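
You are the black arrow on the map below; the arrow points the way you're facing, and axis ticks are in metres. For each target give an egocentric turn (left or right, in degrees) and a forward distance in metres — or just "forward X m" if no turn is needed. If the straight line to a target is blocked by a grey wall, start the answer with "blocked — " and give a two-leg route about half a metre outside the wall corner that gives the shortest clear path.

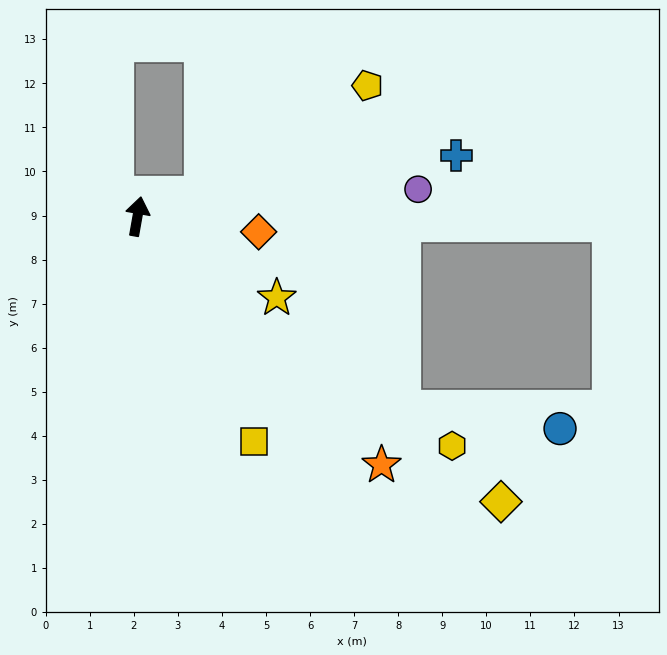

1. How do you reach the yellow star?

turn right 110°, forward 3.7 m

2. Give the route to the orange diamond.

turn right 87°, forward 2.8 m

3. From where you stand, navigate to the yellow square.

turn right 143°, forward 5.8 m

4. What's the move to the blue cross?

turn right 69°, forward 7.4 m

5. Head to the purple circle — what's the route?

turn right 74°, forward 6.4 m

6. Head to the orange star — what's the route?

turn right 126°, forward 7.9 m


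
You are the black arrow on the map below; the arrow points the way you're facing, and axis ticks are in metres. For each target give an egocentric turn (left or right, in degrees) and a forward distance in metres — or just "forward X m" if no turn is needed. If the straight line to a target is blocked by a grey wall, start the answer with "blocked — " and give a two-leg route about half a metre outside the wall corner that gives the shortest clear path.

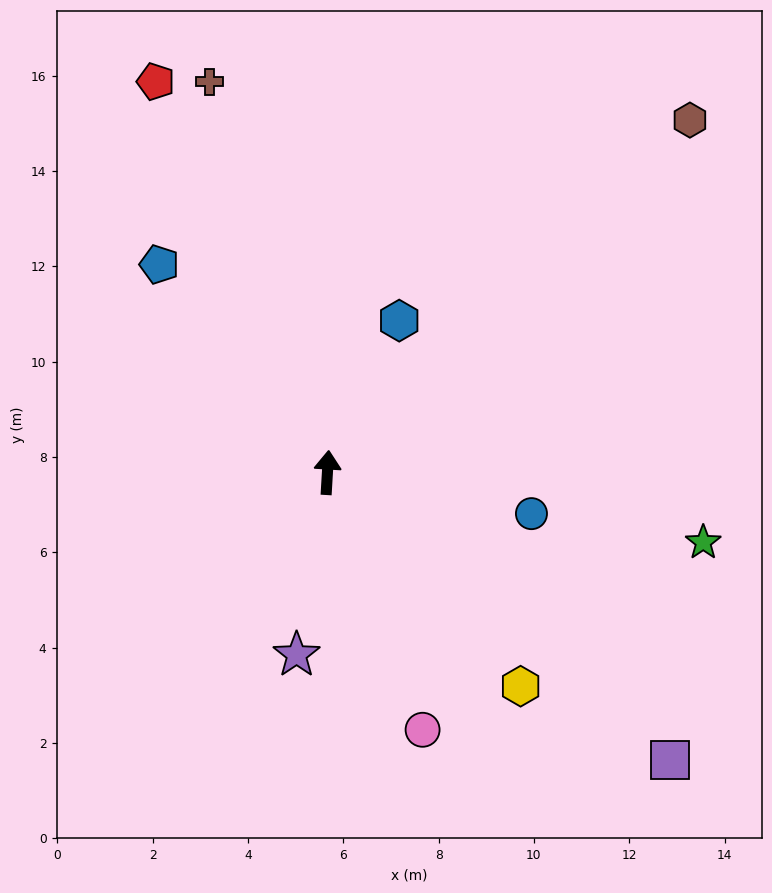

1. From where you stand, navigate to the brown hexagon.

turn right 42°, forward 10.6 m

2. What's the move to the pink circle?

turn right 156°, forward 5.8 m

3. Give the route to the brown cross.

turn left 20°, forward 8.6 m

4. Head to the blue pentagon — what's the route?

turn left 42°, forward 5.6 m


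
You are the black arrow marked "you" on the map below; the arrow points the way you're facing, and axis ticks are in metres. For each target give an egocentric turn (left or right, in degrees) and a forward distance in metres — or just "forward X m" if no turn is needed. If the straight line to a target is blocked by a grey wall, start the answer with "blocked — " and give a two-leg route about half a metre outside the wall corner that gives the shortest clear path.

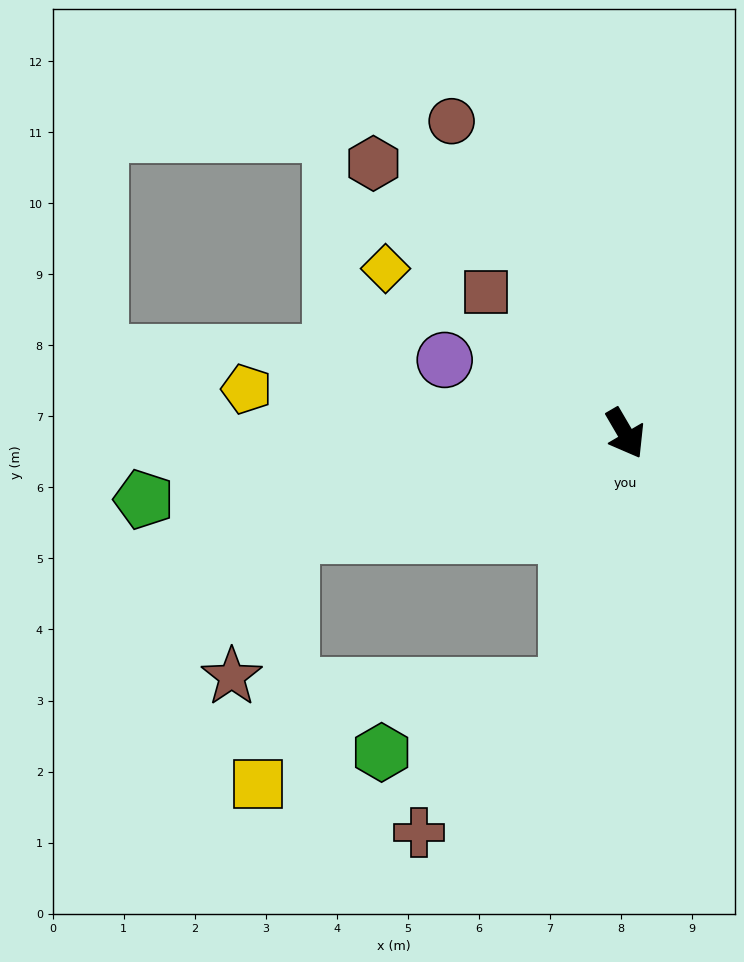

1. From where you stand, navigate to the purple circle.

turn right 142°, forward 2.7 m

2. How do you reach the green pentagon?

turn right 112°, forward 6.8 m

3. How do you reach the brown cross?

blocked — turn right 43°, forward 3.7 m, then turn right 33°, forward 2.9 m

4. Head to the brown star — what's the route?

blocked — turn right 104°, forward 4.9 m, then turn left 52°, forward 2.2 m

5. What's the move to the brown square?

turn right 166°, forward 2.8 m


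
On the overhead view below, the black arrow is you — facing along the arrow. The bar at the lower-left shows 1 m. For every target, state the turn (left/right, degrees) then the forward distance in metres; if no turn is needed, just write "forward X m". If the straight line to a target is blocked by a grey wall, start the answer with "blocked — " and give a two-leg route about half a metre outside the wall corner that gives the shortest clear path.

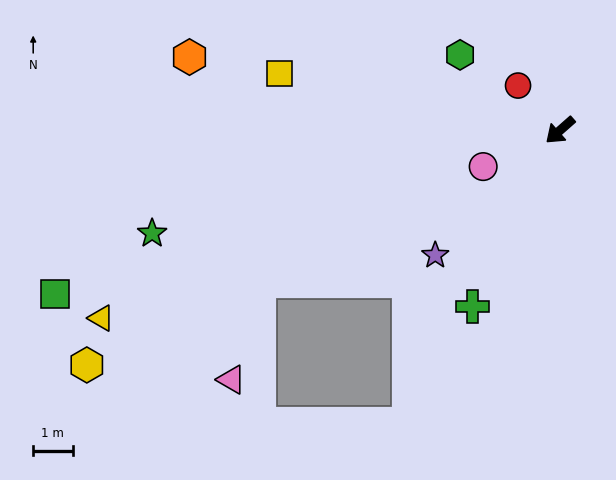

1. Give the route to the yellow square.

turn right 53°, forward 7.3 m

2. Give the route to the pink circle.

turn right 16°, forward 2.2 m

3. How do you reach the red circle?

turn right 88°, forward 1.6 m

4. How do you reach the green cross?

turn left 22°, forward 5.0 m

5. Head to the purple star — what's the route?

turn left 4°, forward 4.5 m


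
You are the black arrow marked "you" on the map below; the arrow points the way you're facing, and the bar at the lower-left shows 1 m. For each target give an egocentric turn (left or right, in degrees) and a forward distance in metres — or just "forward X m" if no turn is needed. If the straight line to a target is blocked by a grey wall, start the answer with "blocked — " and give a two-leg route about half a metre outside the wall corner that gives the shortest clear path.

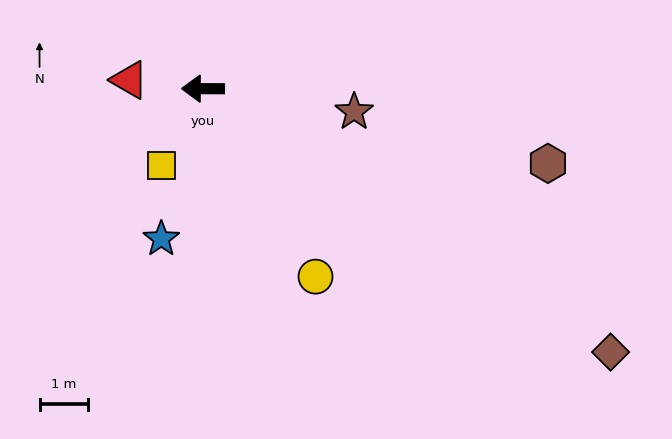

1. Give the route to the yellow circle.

turn left 121°, forward 4.5 m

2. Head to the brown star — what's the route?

turn left 172°, forward 3.2 m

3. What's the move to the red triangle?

turn right 7°, forward 1.5 m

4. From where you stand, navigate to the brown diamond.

turn left 147°, forward 10.0 m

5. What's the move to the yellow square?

turn left 62°, forward 1.8 m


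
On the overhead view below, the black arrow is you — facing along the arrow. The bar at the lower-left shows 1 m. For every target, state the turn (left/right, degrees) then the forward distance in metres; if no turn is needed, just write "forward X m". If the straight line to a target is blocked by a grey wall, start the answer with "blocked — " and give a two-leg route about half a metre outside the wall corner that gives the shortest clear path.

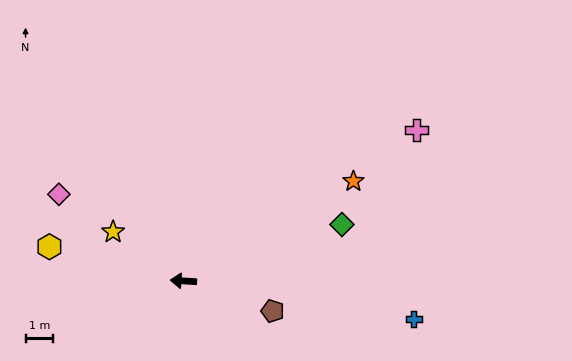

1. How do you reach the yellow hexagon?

turn right 11°, forward 5.0 m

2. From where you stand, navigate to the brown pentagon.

turn left 165°, forward 3.4 m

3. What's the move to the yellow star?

turn right 31°, forward 3.1 m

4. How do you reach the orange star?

turn right 146°, forward 7.1 m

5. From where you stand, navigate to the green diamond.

turn right 157°, forward 6.1 m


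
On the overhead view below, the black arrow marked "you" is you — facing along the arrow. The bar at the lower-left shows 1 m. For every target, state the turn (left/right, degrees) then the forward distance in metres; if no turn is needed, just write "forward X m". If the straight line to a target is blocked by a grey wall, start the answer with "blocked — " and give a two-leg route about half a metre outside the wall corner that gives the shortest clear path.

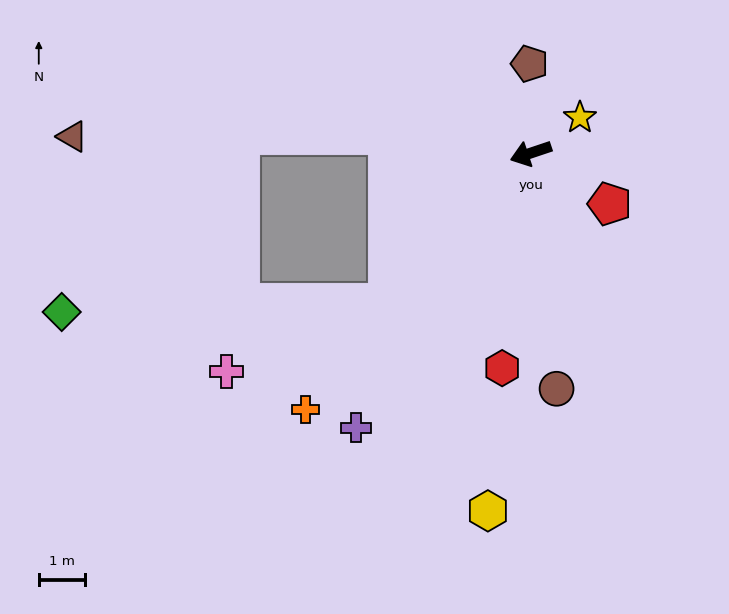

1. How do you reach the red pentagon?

turn left 129°, forward 2.0 m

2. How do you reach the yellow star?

turn right 163°, forward 1.3 m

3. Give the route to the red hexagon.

turn left 64°, forward 4.7 m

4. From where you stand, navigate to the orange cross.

turn left 30°, forward 7.3 m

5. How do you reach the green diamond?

blocked — turn left 28°, forward 4.4 m, then turn right 45°, forward 7.0 m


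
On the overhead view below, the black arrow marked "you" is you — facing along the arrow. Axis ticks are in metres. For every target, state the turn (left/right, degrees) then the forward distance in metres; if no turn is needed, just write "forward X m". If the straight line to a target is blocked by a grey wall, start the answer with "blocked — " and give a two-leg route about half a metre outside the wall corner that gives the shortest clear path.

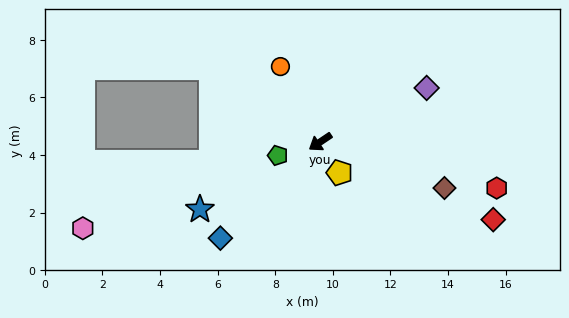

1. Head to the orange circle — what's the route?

turn right 96°, forward 3.0 m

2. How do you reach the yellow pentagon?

turn left 88°, forward 1.3 m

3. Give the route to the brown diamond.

turn left 126°, forward 4.6 m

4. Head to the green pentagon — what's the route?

turn right 16°, forward 1.5 m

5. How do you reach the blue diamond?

turn left 10°, forward 4.8 m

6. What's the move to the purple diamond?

turn left 173°, forward 4.1 m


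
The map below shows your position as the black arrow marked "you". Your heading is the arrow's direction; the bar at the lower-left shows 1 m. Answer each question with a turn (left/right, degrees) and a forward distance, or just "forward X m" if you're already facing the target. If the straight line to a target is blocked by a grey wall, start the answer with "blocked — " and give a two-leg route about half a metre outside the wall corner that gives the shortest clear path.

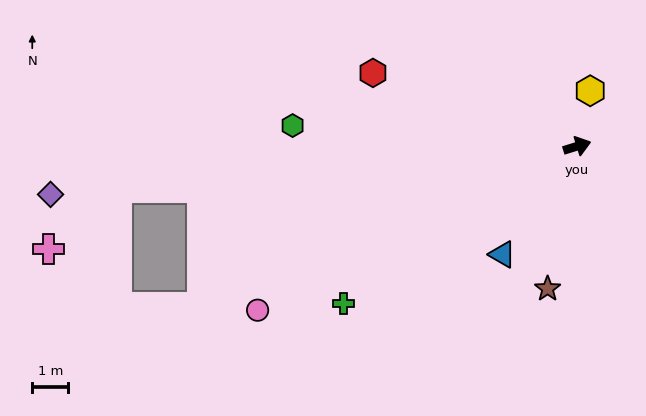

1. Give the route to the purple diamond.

turn left 168°, forward 14.6 m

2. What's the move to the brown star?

turn right 119°, forward 4.0 m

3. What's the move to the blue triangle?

turn right 142°, forward 3.6 m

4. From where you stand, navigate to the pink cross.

blocked — turn left 168°, forward 12.8 m, then turn left 37°, forward 2.5 m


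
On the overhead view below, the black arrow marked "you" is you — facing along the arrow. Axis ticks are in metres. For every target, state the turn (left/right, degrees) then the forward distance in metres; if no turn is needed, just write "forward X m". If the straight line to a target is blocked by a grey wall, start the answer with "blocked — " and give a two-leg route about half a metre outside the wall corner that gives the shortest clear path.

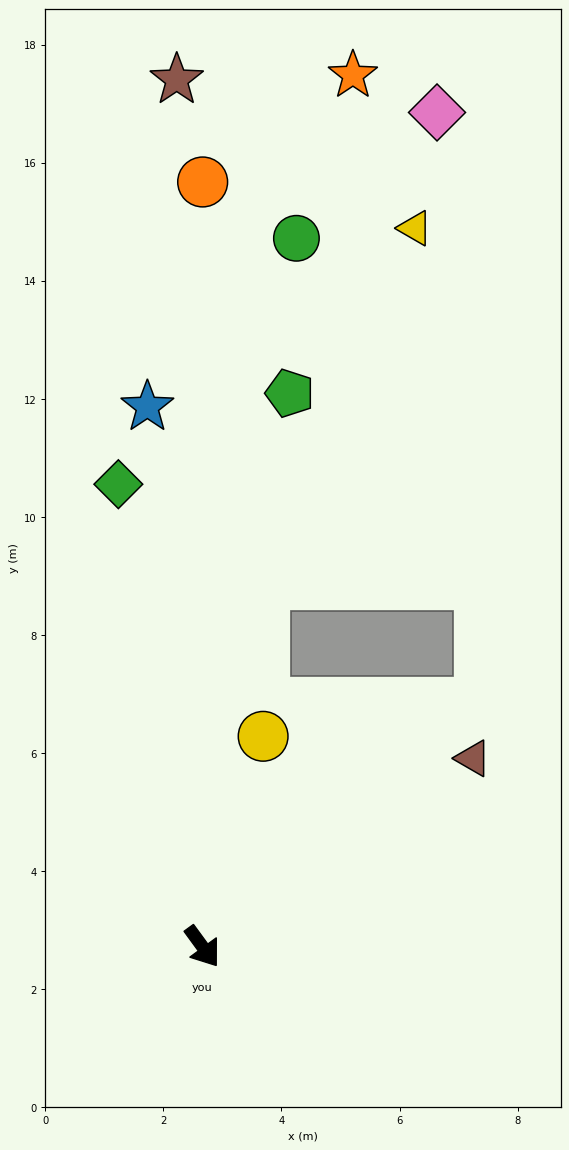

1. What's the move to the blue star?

turn left 150°, forward 9.2 m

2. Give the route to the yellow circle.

turn left 128°, forward 3.7 m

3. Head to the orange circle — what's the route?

turn left 144°, forward 13.0 m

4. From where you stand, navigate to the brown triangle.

turn left 89°, forward 5.6 m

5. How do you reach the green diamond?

turn left 154°, forward 8.0 m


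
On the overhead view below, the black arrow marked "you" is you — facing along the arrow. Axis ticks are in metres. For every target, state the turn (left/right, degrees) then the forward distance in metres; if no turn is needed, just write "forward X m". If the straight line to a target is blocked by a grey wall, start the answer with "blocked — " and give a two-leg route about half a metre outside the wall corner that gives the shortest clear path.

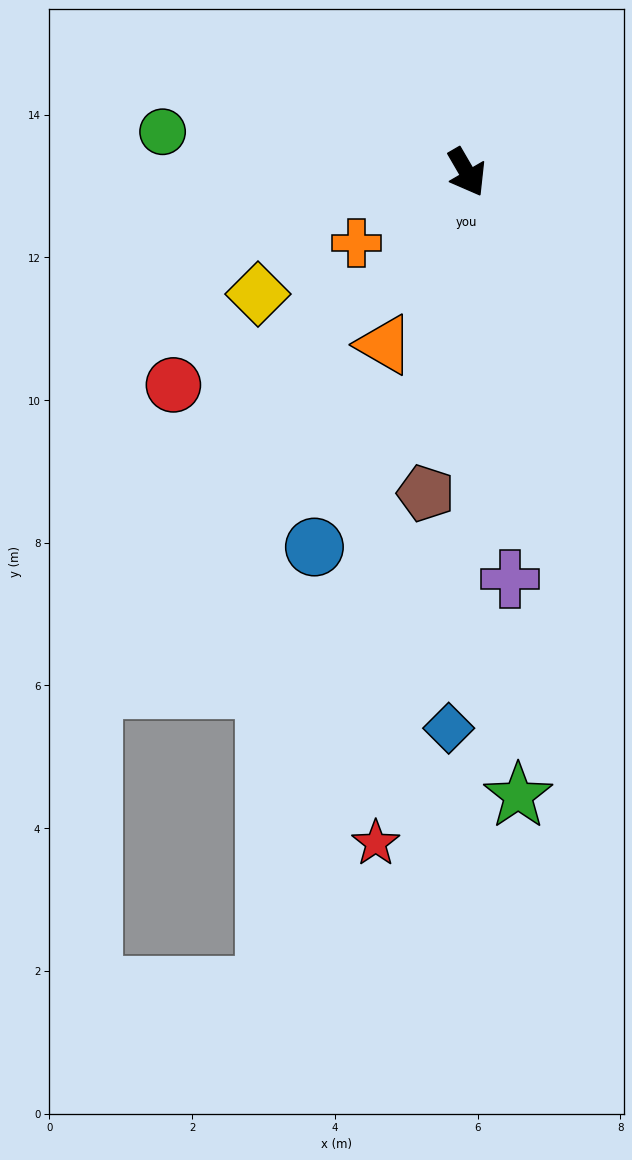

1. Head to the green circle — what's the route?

turn right 128°, forward 4.3 m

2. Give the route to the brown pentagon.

turn right 37°, forward 4.5 m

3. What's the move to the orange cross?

turn right 87°, forward 1.8 m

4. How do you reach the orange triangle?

turn right 56°, forward 2.7 m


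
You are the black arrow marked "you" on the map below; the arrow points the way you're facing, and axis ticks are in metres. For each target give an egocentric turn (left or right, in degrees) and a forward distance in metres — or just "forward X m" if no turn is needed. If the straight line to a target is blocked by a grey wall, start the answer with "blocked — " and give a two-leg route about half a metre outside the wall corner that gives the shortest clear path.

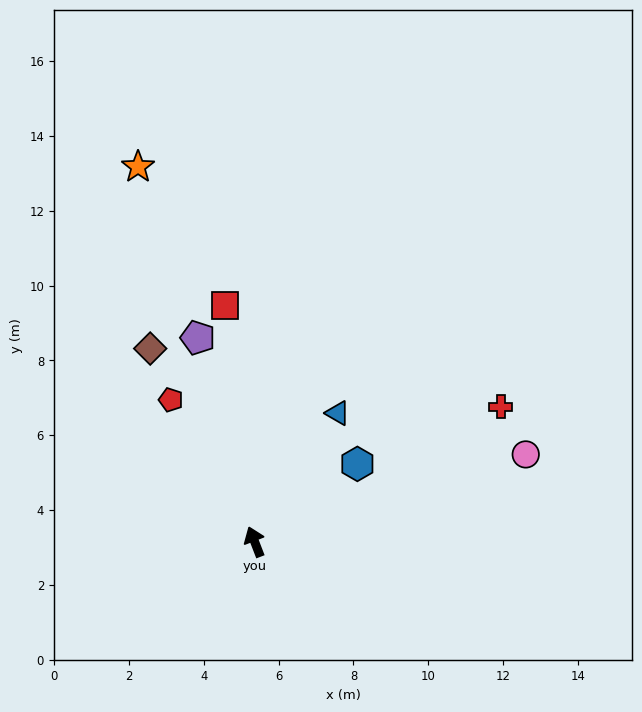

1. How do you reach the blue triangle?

turn right 54°, forward 4.1 m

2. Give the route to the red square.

turn right 14°, forward 6.4 m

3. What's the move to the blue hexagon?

turn right 74°, forward 3.4 m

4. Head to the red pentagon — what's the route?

turn left 9°, forward 4.4 m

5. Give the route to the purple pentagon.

turn right 6°, forward 5.7 m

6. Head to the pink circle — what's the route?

turn right 93°, forward 7.6 m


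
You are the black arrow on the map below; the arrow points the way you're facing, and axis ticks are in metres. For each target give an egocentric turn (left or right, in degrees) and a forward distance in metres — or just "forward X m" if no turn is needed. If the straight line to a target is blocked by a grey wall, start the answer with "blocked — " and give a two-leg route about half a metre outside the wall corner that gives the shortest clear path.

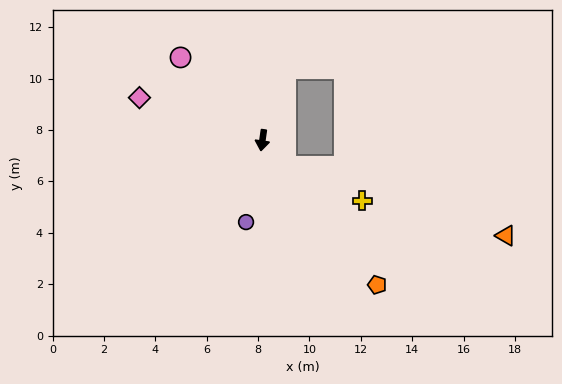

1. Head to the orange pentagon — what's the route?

turn left 47°, forward 7.2 m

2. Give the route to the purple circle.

turn right 3°, forward 3.3 m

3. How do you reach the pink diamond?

turn right 101°, forward 5.1 m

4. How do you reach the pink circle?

turn right 127°, forward 4.5 m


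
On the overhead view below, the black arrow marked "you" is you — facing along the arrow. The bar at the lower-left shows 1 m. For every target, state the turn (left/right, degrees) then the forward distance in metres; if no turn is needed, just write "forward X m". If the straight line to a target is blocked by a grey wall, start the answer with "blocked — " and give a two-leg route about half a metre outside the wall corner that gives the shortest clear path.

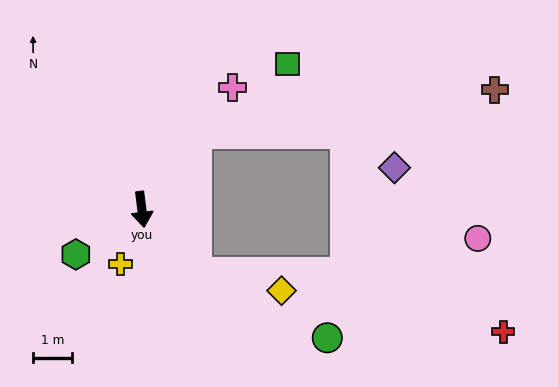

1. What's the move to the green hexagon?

turn right 63°, forward 2.1 m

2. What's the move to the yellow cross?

turn right 29°, forward 1.5 m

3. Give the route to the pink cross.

turn left 136°, forward 3.9 m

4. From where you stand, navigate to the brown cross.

blocked — turn left 138°, forward 2.4 m, then turn right 47°, forward 7.8 m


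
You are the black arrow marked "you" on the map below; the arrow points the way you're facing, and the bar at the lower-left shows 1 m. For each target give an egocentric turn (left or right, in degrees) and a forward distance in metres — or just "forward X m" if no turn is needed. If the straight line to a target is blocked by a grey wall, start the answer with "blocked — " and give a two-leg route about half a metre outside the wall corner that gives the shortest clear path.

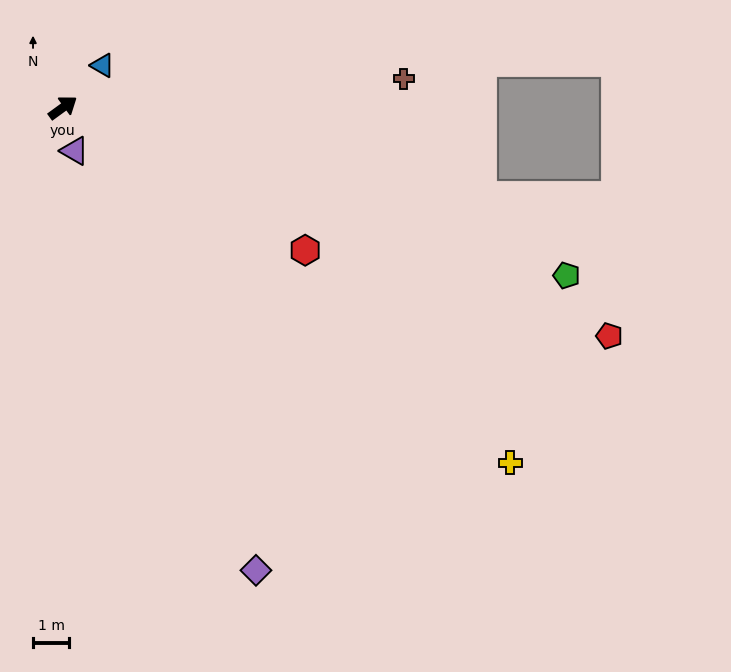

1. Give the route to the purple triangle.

turn right 111°, forward 1.2 m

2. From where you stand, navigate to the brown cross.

turn right 31°, forward 9.4 m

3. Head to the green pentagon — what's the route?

turn right 54°, forward 14.6 m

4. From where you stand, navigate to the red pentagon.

turn right 59°, forward 16.3 m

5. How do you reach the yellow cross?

turn right 75°, forward 15.7 m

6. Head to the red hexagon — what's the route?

turn right 67°, forward 7.7 m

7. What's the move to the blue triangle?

turn left 11°, forward 1.6 m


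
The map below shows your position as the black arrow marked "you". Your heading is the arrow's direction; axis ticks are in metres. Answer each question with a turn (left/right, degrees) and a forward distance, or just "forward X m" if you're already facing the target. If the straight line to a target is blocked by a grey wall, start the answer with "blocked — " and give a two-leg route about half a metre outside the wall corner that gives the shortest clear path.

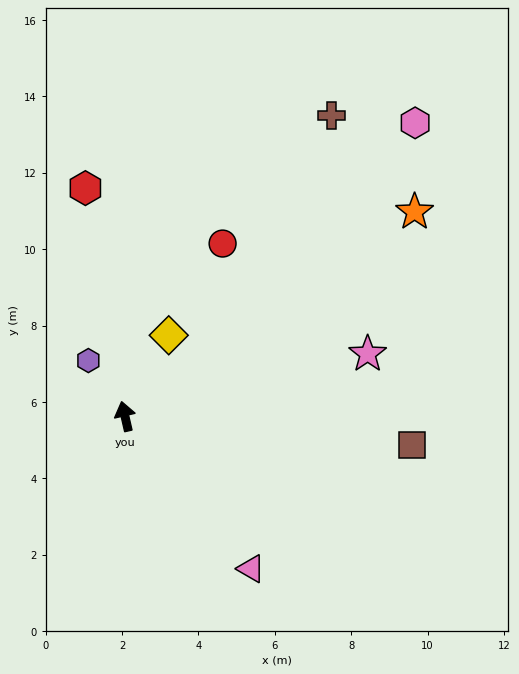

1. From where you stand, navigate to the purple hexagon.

turn left 20°, forward 1.7 m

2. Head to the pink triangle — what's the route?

turn right 153°, forward 5.2 m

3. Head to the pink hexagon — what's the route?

turn right 58°, forward 10.8 m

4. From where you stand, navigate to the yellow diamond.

turn right 41°, forward 2.4 m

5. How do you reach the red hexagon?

turn right 3°, forward 6.1 m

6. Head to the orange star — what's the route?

turn right 68°, forward 9.3 m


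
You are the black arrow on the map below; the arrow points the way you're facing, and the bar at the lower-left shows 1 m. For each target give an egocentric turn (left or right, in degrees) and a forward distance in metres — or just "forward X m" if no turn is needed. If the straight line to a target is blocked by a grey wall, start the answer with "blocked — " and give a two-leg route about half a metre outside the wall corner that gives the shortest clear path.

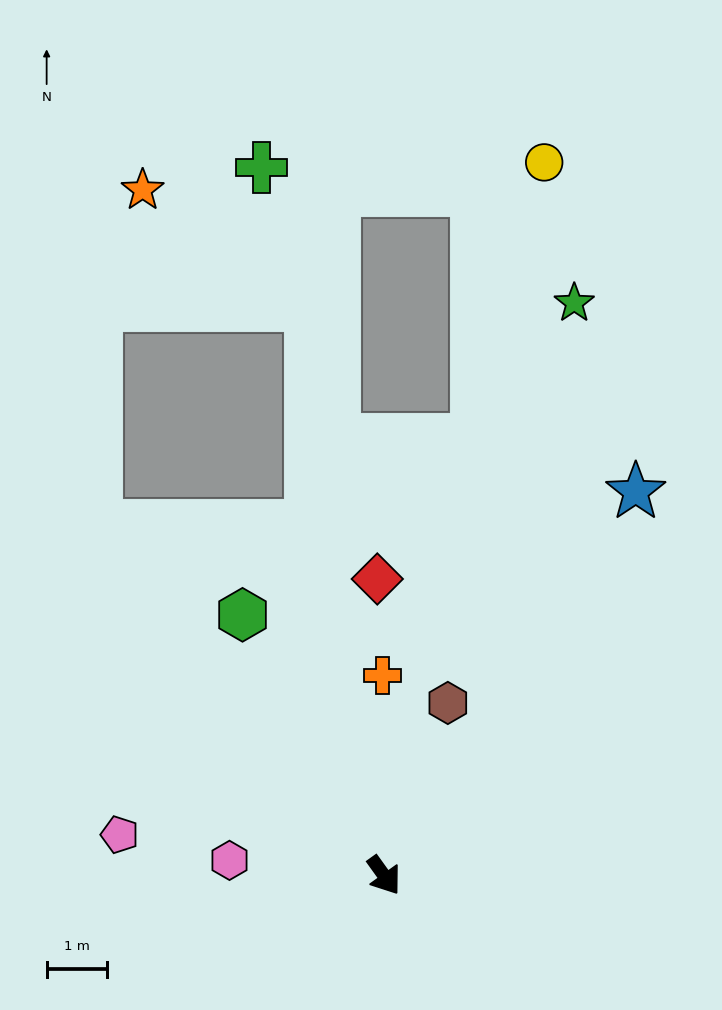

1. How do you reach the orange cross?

turn left 145°, forward 3.3 m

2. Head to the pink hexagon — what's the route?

turn right 131°, forward 2.6 m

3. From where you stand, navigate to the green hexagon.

turn left 173°, forward 5.0 m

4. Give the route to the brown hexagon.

turn left 124°, forward 3.1 m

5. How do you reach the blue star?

turn left 111°, forward 7.7 m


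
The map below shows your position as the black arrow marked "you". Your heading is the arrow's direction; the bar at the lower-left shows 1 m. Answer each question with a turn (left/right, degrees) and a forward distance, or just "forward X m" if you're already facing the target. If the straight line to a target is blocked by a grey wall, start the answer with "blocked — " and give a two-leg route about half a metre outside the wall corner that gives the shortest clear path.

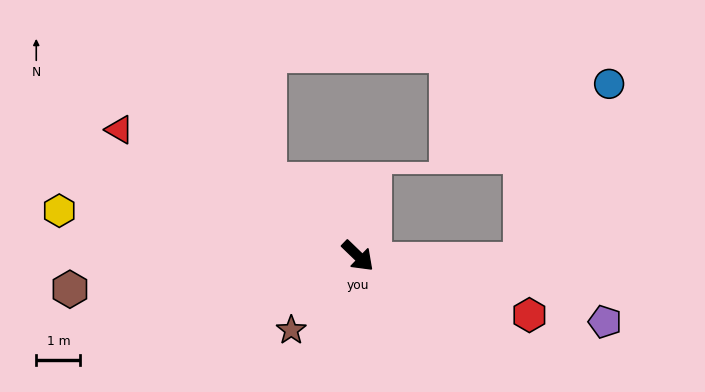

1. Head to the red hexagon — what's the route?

turn left 25°, forward 4.1 m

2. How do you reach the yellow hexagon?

turn right 145°, forward 6.8 m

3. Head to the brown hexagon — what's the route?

turn right 129°, forward 6.6 m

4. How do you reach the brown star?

turn right 88°, forward 2.3 m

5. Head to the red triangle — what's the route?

turn right 164°, forward 6.1 m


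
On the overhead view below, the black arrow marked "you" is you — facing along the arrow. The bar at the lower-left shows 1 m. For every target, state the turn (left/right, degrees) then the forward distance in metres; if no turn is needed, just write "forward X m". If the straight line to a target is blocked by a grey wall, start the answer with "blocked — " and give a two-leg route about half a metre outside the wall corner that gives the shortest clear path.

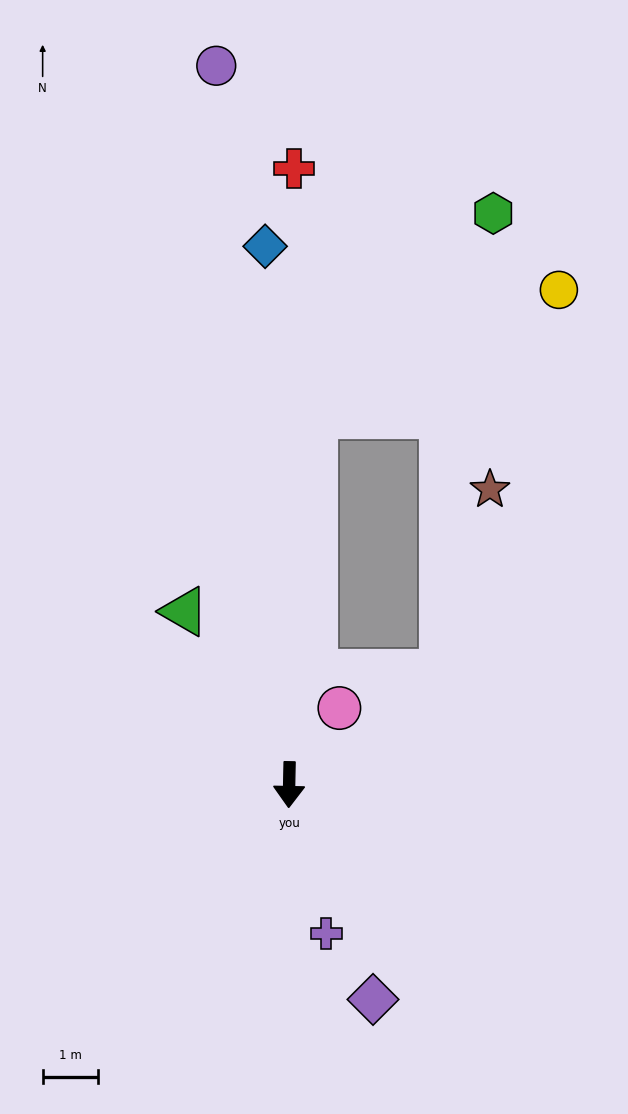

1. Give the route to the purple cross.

turn left 15°, forward 2.8 m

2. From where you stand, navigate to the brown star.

blocked — turn left 127°, forward 3.4 m, then turn left 40°, forward 3.4 m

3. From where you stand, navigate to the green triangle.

turn right 148°, forward 3.7 m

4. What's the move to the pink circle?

turn left 148°, forward 1.7 m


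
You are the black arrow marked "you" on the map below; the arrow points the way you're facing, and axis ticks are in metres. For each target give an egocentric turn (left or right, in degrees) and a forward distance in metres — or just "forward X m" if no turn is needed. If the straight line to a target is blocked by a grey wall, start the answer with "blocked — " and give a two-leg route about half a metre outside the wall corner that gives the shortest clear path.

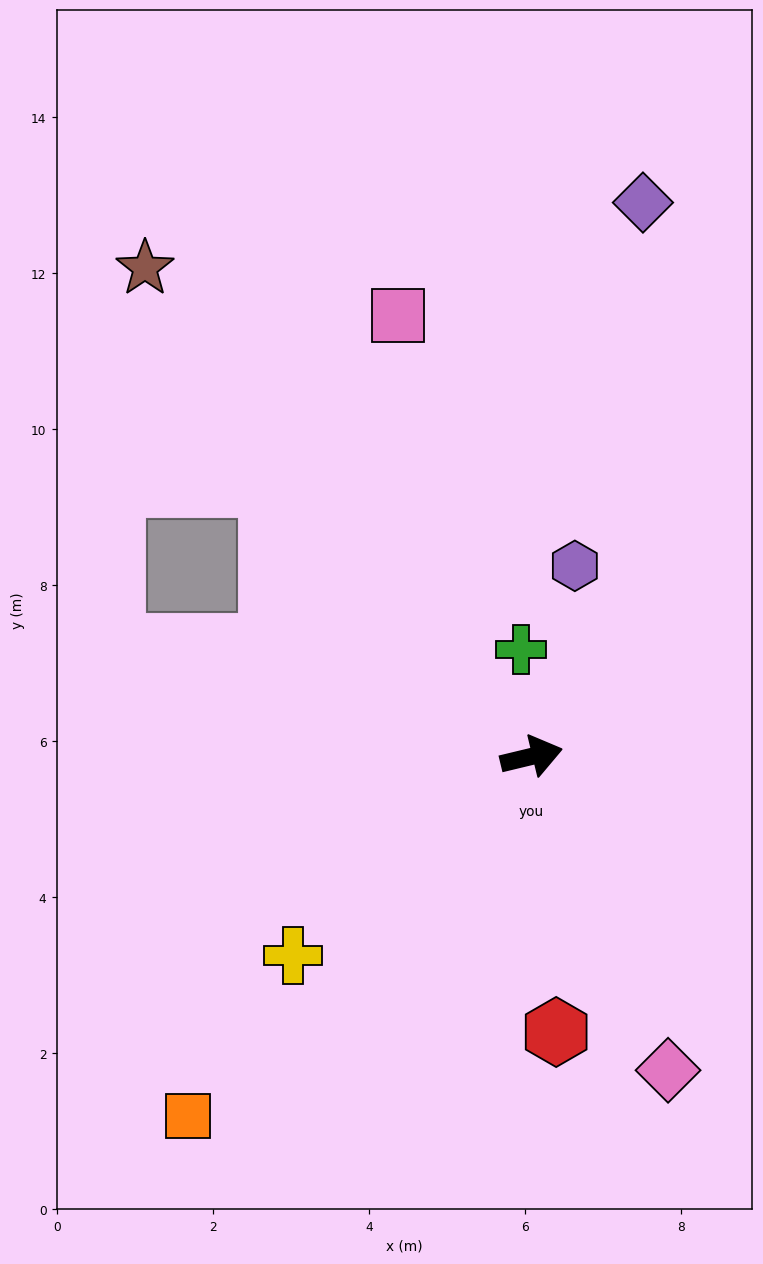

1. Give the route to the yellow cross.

turn right 154°, forward 4.0 m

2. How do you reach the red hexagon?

turn right 98°, forward 3.5 m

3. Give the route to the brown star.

turn left 115°, forward 8.0 m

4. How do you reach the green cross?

turn left 82°, forward 1.4 m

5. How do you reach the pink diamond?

turn right 80°, forward 4.4 m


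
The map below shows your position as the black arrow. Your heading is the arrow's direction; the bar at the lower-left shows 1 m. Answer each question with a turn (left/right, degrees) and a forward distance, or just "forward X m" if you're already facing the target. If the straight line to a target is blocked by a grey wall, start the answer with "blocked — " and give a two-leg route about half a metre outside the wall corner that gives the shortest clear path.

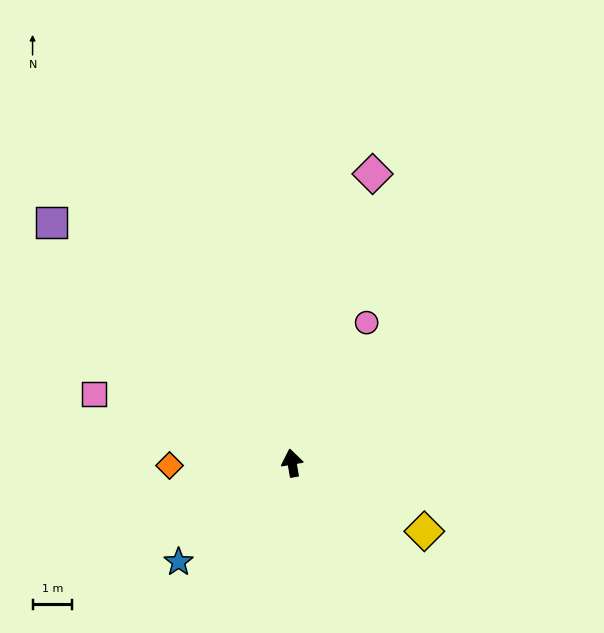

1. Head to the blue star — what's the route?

turn left 121°, forward 3.8 m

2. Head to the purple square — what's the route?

turn left 35°, forward 8.6 m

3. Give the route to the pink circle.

turn right 38°, forward 4.0 m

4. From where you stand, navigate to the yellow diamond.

turn right 127°, forward 3.8 m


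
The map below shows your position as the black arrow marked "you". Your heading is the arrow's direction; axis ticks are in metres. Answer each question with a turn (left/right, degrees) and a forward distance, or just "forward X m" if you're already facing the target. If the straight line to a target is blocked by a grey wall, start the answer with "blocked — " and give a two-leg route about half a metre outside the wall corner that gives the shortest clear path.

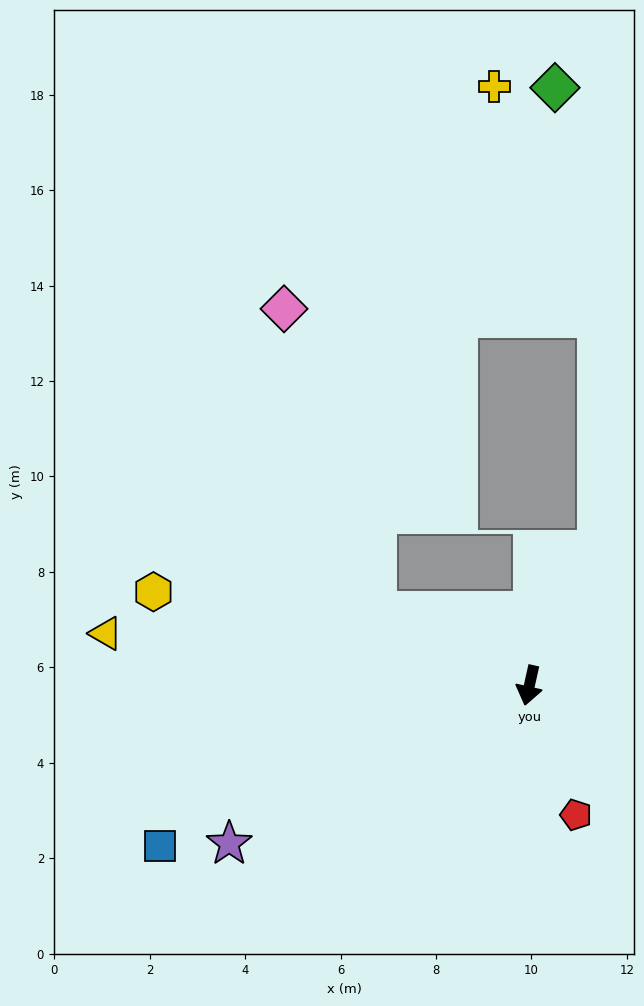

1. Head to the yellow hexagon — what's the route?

turn right 91°, forward 8.1 m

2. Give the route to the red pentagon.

turn left 32°, forward 2.9 m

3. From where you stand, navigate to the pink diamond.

blocked — turn right 103°, forward 3.6 m, then turn right 47°, forward 6.6 m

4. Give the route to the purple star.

turn right 50°, forward 7.1 m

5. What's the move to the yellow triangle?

turn right 84°, forward 8.9 m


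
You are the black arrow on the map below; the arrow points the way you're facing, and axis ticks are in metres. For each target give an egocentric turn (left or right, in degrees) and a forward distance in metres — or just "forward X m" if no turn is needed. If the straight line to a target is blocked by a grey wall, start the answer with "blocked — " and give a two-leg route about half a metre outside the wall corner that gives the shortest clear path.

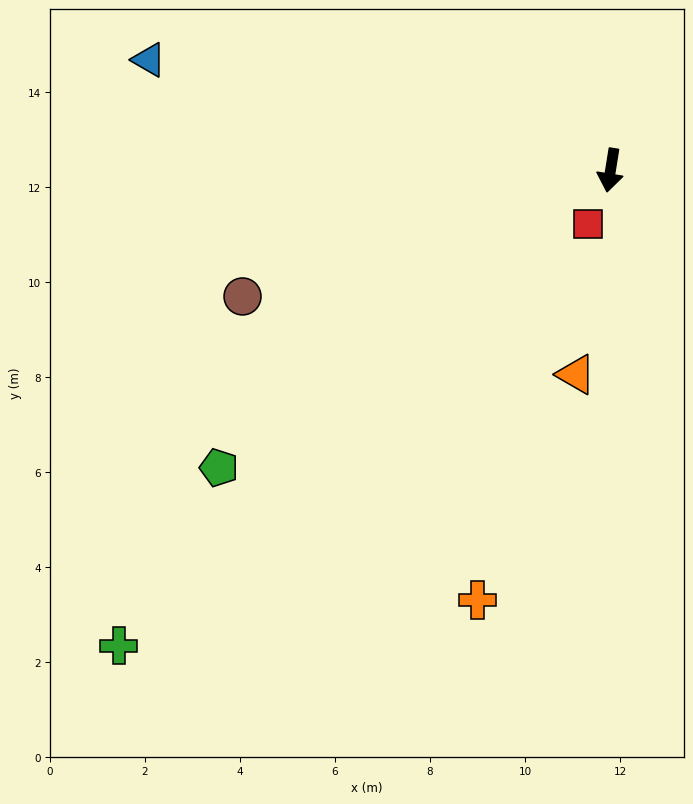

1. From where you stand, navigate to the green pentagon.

turn right 44°, forward 10.3 m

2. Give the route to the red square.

turn right 14°, forward 1.2 m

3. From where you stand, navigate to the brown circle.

turn right 62°, forward 8.2 m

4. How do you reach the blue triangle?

turn right 94°, forward 10.0 m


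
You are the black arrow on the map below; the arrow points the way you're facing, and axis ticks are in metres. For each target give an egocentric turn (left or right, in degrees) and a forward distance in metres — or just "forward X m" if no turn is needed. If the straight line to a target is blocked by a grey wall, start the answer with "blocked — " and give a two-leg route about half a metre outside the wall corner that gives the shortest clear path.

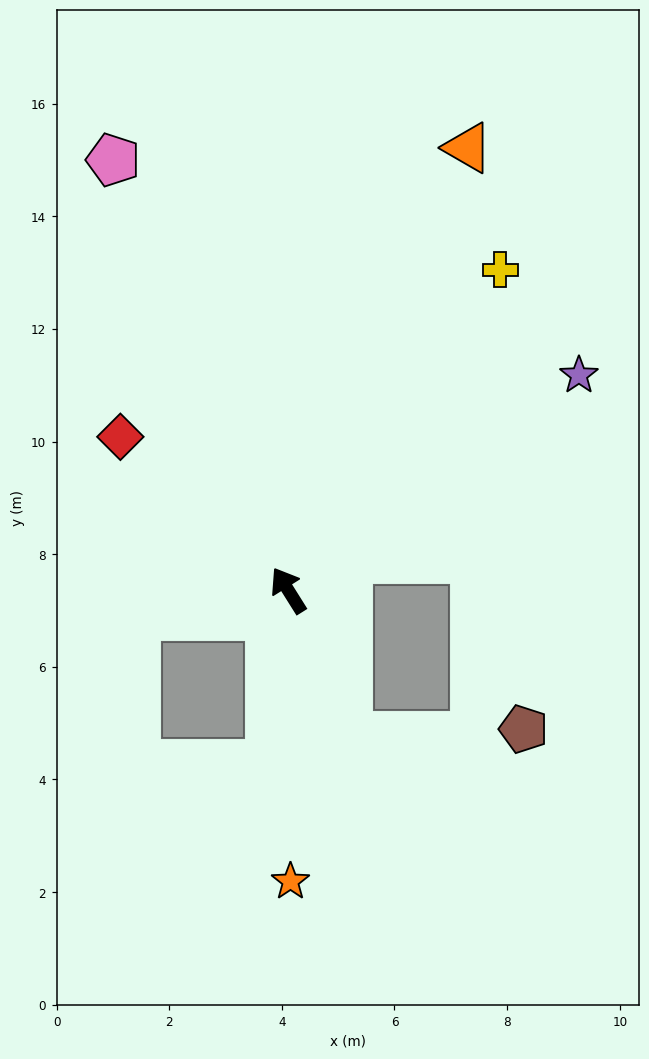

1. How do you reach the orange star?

turn left 148°, forward 5.2 m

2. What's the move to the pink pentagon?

turn right 10°, forward 8.3 m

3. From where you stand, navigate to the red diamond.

turn left 15°, forward 4.0 m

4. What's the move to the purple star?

turn right 86°, forward 6.4 m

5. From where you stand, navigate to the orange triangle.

turn right 54°, forward 8.5 m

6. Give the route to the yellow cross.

turn right 66°, forward 6.8 m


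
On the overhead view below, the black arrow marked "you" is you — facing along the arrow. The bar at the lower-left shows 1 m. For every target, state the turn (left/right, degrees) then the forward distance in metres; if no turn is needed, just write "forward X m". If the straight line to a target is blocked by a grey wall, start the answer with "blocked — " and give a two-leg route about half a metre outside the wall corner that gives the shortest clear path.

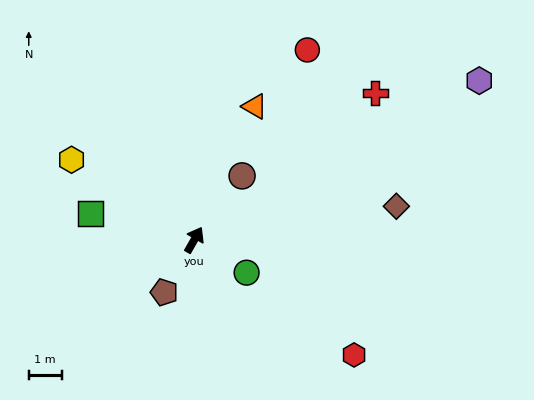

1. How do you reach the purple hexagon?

turn right 31°, forward 9.9 m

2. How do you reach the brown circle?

turn right 7°, forward 2.4 m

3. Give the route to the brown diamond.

turn right 51°, forward 6.2 m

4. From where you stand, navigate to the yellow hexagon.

turn left 87°, forward 4.5 m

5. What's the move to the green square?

turn left 105°, forward 3.3 m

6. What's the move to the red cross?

turn right 21°, forward 7.1 m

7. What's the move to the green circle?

turn right 92°, forward 1.9 m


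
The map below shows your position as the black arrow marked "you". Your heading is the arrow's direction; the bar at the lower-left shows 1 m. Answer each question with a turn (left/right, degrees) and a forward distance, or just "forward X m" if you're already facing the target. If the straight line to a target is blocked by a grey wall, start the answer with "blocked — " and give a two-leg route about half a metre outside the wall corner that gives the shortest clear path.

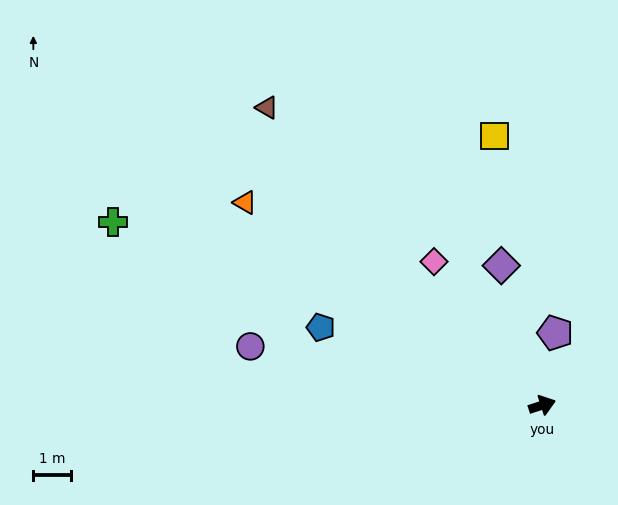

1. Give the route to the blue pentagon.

turn left 143°, forward 6.3 m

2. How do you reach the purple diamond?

turn left 88°, forward 3.9 m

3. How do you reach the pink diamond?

turn left 109°, forward 4.8 m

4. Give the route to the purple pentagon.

turn left 62°, forward 2.0 m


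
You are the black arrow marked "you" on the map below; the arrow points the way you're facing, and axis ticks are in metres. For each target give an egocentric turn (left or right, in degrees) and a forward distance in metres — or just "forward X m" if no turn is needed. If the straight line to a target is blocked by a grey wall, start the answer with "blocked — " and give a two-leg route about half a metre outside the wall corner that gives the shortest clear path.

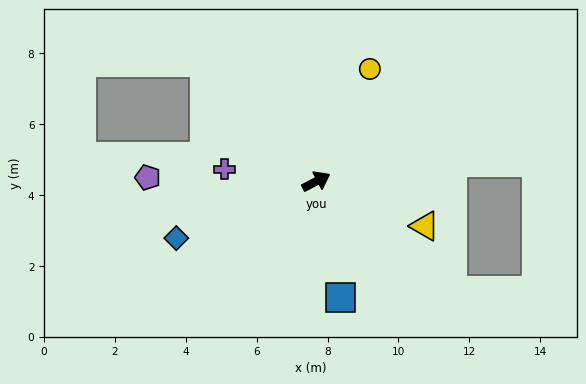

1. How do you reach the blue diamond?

turn left 175°, forward 4.3 m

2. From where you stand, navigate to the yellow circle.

turn left 37°, forward 3.5 m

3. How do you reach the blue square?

turn right 106°, forward 3.3 m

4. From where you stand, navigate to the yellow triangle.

turn right 50°, forward 3.3 m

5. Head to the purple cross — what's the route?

turn left 145°, forward 2.6 m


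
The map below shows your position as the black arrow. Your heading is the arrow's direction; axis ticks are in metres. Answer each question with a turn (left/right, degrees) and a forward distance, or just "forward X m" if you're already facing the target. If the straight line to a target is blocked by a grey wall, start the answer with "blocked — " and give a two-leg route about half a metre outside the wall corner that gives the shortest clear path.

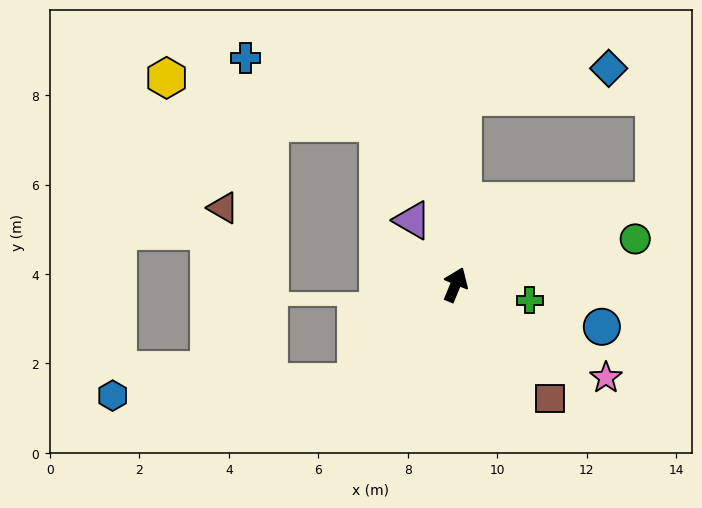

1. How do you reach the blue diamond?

blocked — turn left 20°, forward 4.2 m, then turn right 76°, forward 3.3 m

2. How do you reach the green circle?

turn right 53°, forward 4.1 m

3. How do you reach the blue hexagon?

blocked — turn left 157°, forward 3.1 m, then turn right 41°, forward 5.4 m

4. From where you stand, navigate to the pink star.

turn right 99°, forward 4.0 m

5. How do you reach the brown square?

turn right 118°, forward 3.3 m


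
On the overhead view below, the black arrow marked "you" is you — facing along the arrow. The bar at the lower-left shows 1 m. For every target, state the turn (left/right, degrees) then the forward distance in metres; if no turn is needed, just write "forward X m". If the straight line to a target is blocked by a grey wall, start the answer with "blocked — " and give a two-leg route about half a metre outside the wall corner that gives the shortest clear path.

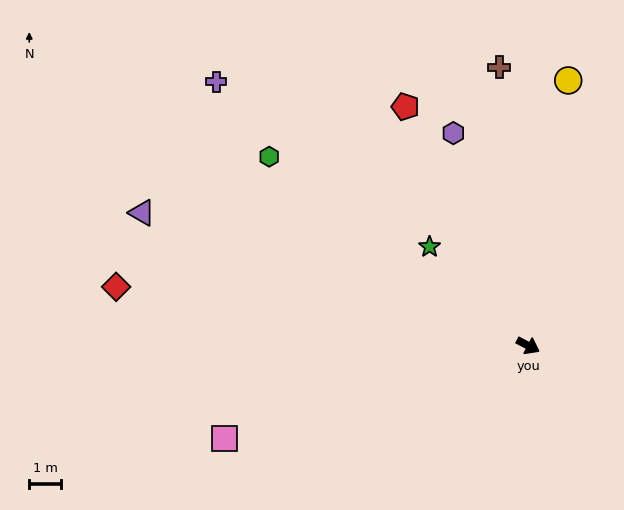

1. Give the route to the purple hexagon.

turn left 137°, forward 7.1 m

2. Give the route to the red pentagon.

turn left 145°, forward 8.5 m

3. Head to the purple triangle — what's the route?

turn right 171°, forward 12.9 m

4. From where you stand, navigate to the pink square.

turn right 135°, forward 10.0 m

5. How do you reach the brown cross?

turn left 124°, forward 8.8 m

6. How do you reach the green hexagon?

turn left 172°, forward 10.1 m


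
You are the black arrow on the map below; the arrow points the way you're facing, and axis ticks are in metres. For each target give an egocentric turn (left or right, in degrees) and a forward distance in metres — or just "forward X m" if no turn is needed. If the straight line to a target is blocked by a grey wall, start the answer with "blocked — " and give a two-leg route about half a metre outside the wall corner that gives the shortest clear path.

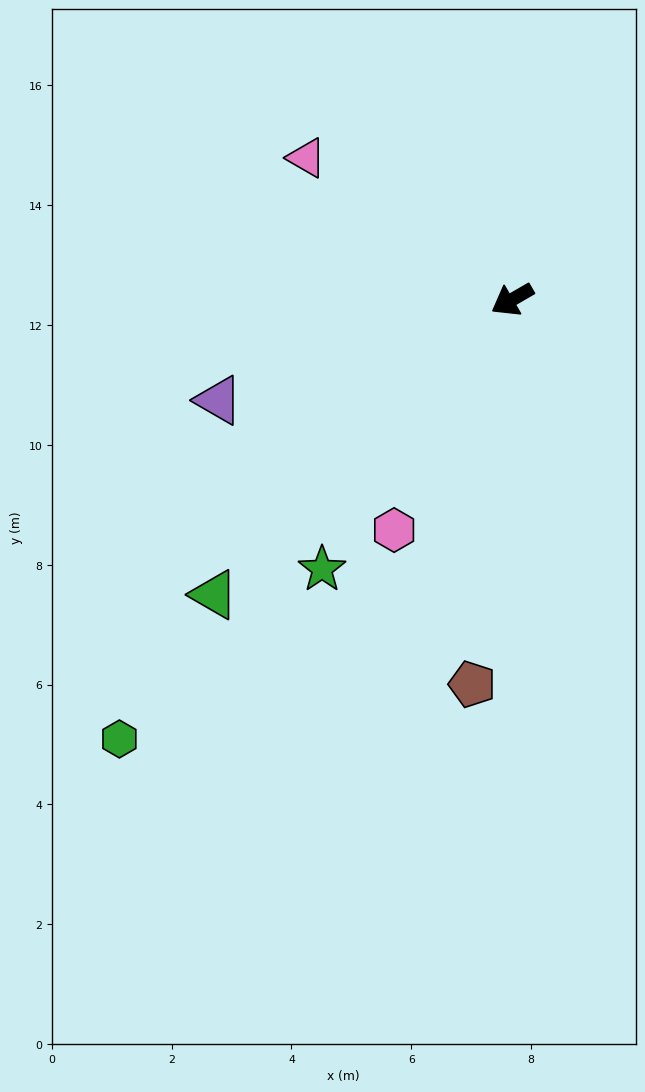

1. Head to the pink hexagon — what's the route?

turn left 33°, forward 4.3 m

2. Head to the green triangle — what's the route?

turn left 15°, forward 7.0 m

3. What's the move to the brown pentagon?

turn left 54°, forward 6.5 m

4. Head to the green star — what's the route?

turn left 25°, forward 5.5 m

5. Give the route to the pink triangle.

turn right 65°, forward 4.2 m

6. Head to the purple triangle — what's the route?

turn right 11°, forward 5.2 m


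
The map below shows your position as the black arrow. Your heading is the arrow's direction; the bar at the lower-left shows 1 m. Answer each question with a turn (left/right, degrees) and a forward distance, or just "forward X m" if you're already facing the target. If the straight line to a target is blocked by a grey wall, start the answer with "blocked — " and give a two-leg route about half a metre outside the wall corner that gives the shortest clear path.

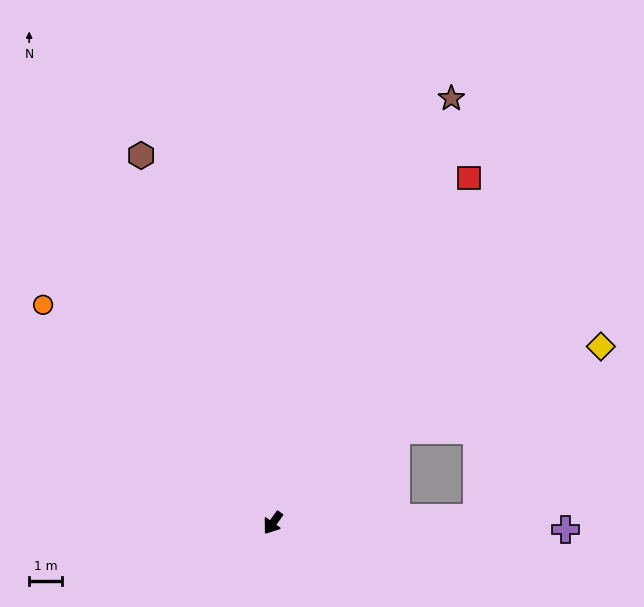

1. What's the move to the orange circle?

turn right 98°, forward 9.8 m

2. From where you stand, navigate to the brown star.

turn right 167°, forward 14.2 m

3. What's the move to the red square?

turn right 174°, forward 12.3 m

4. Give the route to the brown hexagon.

turn right 124°, forward 12.1 m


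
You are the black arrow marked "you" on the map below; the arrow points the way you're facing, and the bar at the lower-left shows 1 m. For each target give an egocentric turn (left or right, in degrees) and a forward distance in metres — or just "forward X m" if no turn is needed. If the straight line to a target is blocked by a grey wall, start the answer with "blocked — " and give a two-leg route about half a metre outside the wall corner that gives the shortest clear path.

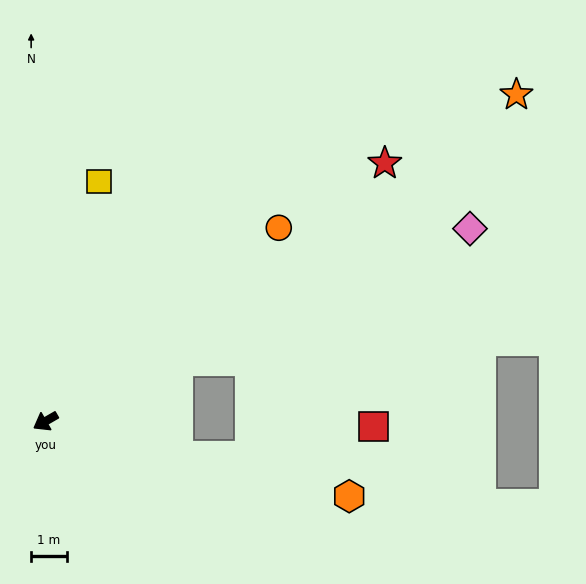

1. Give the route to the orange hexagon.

turn left 136°, forward 8.7 m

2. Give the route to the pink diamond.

turn left 174°, forward 13.0 m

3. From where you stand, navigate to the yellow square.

turn right 133°, forward 6.8 m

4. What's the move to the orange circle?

turn right 170°, forward 8.4 m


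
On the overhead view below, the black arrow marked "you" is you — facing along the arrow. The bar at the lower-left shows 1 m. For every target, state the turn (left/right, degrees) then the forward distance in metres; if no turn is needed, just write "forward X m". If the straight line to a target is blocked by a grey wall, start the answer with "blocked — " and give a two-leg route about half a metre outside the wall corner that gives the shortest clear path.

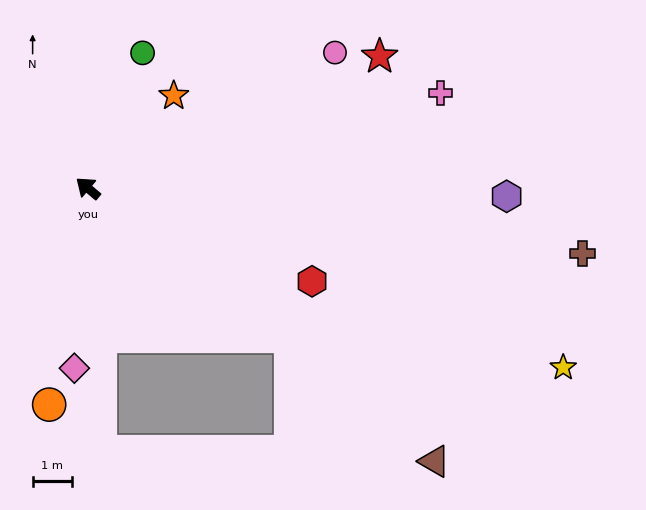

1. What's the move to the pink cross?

turn right 125°, forward 9.3 m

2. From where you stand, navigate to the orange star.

turn right 93°, forward 3.2 m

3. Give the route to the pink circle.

turn right 111°, forward 7.2 m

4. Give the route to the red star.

turn right 116°, forward 8.2 m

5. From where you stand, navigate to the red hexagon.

turn right 162°, forward 6.2 m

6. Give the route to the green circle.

turn right 72°, forward 3.7 m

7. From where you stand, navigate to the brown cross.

turn right 147°, forward 12.8 m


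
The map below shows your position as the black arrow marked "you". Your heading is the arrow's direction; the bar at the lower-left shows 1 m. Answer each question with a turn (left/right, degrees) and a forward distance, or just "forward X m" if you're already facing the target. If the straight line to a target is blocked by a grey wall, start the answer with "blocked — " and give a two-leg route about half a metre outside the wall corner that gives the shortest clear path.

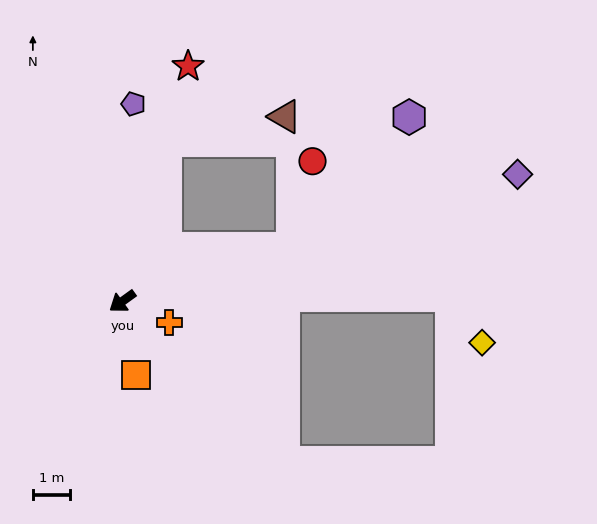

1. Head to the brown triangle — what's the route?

blocked — turn right 141°, forward 4.4 m, then turn right 63°, forward 3.3 m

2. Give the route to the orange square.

turn left 64°, forward 2.0 m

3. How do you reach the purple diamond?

turn left 162°, forward 11.1 m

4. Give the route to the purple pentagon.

turn right 129°, forward 5.3 m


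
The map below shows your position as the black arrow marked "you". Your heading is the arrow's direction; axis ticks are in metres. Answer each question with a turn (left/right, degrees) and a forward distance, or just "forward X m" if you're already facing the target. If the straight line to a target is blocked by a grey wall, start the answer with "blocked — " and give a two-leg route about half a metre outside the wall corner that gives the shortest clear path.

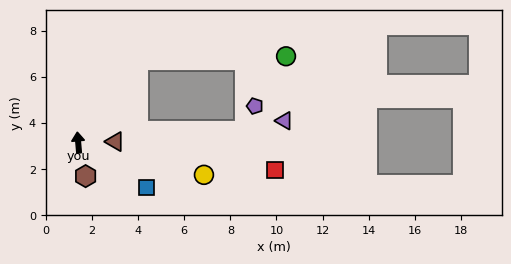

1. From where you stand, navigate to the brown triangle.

turn right 93°, forward 1.6 m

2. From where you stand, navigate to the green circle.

blocked — turn right 41°, forward 4.4 m, then turn right 52°, forward 6.4 m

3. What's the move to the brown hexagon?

turn right 172°, forward 1.5 m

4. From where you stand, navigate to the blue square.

turn right 128°, forward 3.5 m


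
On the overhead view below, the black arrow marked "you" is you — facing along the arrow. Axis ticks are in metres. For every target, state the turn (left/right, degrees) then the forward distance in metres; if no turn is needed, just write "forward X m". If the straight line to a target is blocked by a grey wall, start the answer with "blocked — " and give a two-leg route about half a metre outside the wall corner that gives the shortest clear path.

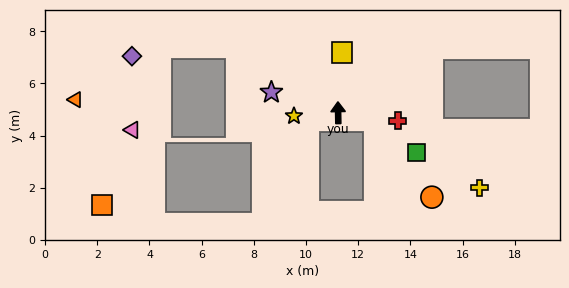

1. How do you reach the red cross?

turn right 99°, forward 2.3 m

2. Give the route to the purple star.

turn left 72°, forward 2.7 m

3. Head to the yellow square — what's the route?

turn right 5°, forward 2.3 m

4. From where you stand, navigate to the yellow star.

turn left 93°, forward 1.7 m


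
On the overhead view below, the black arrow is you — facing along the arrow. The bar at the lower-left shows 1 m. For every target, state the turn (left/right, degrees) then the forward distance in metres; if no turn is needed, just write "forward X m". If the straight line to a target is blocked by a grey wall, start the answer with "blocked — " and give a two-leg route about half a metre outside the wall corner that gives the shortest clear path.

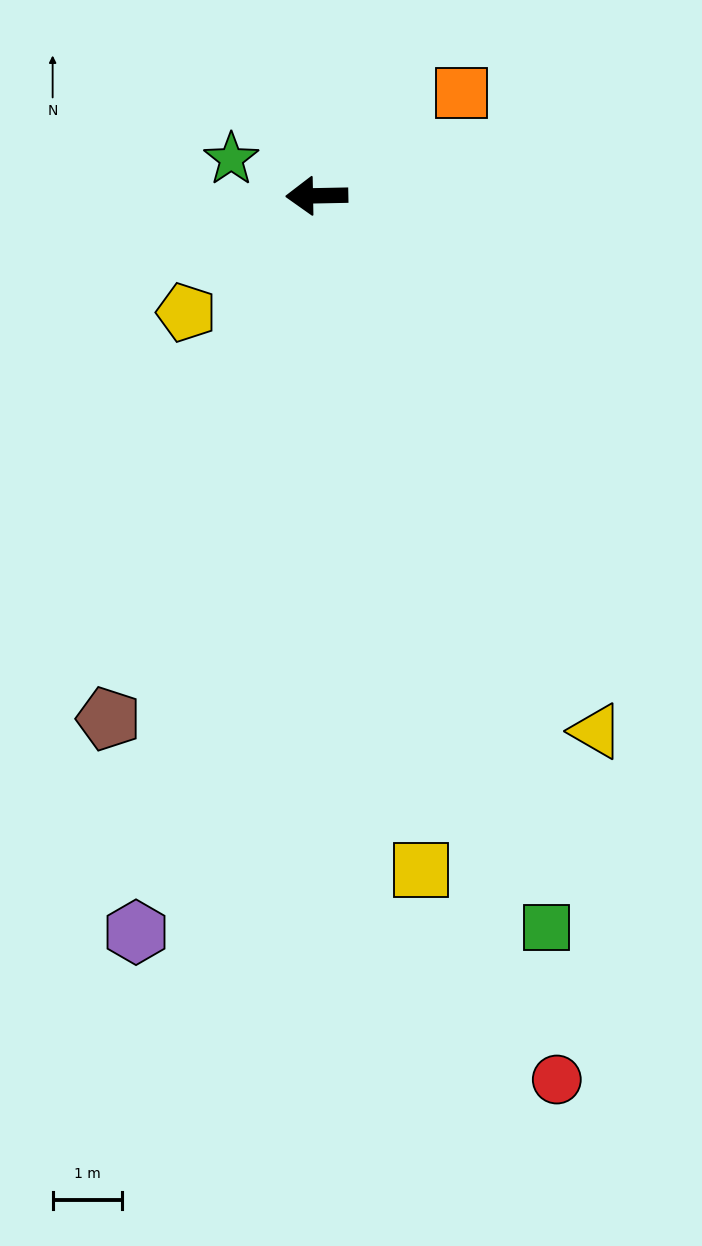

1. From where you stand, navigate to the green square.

turn left 106°, forward 11.1 m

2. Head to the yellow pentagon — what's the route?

turn left 41°, forward 2.5 m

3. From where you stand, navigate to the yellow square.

turn left 98°, forward 9.9 m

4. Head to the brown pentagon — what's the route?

turn left 67°, forward 8.1 m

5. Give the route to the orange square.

turn right 146°, forward 2.6 m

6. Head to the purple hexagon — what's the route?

turn left 75°, forward 11.0 m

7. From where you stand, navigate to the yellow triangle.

turn left 116°, forward 8.7 m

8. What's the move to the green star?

turn right 24°, forward 1.3 m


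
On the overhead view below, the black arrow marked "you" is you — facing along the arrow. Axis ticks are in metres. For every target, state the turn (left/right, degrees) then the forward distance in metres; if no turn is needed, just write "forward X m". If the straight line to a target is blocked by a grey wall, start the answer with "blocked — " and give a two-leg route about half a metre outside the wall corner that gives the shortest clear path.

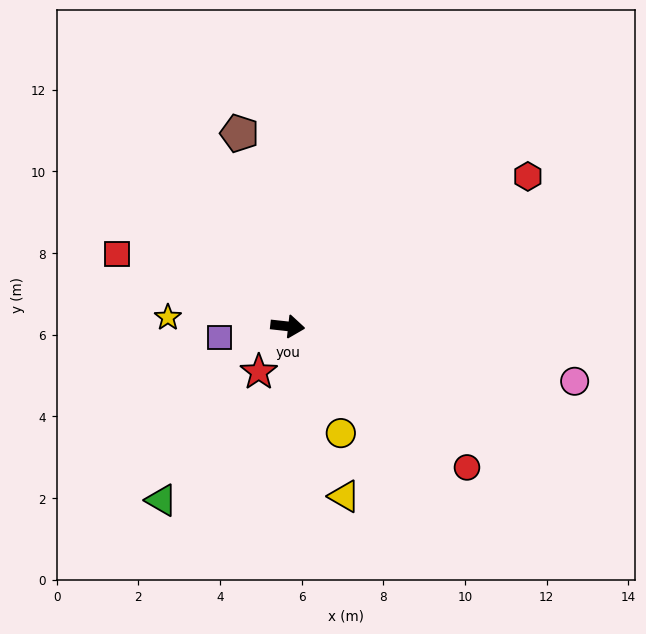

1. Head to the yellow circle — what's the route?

turn right 57°, forward 2.9 m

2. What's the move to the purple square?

turn right 165°, forward 1.7 m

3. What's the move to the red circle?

turn right 32°, forward 5.6 m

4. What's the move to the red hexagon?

turn left 38°, forward 6.9 m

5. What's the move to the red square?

turn left 163°, forward 4.5 m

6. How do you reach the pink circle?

turn right 5°, forward 7.2 m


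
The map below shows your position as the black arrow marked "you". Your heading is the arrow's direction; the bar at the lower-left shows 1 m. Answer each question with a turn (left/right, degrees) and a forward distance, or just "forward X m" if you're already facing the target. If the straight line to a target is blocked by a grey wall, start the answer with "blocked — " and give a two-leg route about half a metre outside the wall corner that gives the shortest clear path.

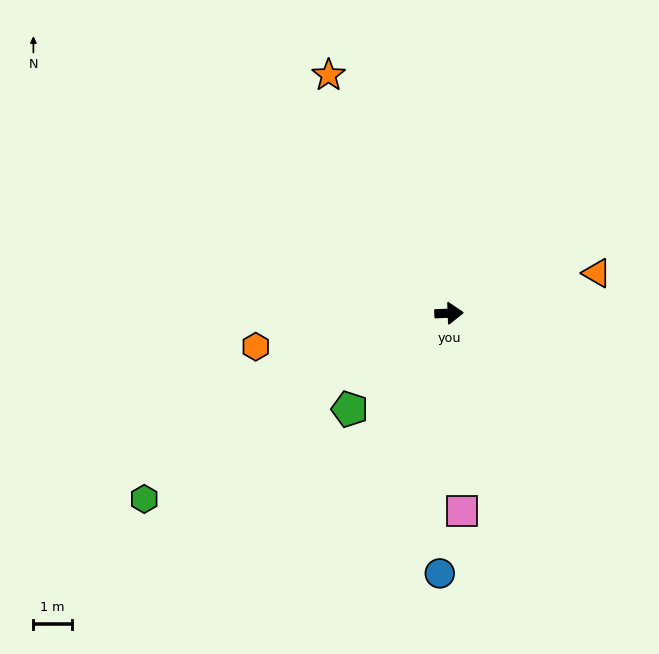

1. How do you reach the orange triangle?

turn left 13°, forward 4.0 m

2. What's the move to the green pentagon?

turn right 138°, forward 3.6 m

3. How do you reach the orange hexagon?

turn right 172°, forward 5.1 m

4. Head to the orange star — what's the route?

turn left 115°, forward 6.9 m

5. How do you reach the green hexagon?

turn right 151°, forward 9.2 m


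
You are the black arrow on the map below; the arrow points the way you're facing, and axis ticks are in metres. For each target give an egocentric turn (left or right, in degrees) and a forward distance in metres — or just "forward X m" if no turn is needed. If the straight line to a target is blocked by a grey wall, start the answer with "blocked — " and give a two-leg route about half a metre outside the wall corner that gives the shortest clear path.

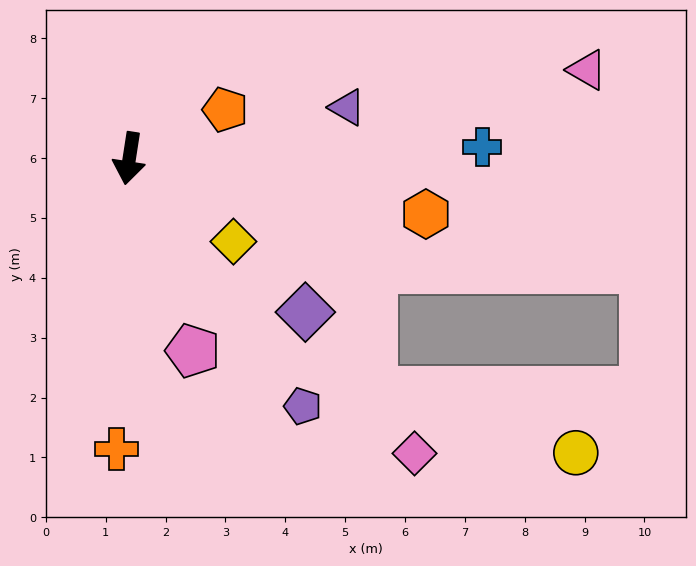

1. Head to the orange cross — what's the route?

turn left 6°, forward 4.9 m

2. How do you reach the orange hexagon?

turn left 88°, forward 5.0 m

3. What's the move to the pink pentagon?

turn left 27°, forward 3.4 m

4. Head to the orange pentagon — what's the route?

turn left 126°, forward 1.8 m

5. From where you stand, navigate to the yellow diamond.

turn left 60°, forward 2.2 m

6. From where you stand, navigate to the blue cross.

turn left 101°, forward 5.9 m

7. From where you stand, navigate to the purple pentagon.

turn left 44°, forward 5.1 m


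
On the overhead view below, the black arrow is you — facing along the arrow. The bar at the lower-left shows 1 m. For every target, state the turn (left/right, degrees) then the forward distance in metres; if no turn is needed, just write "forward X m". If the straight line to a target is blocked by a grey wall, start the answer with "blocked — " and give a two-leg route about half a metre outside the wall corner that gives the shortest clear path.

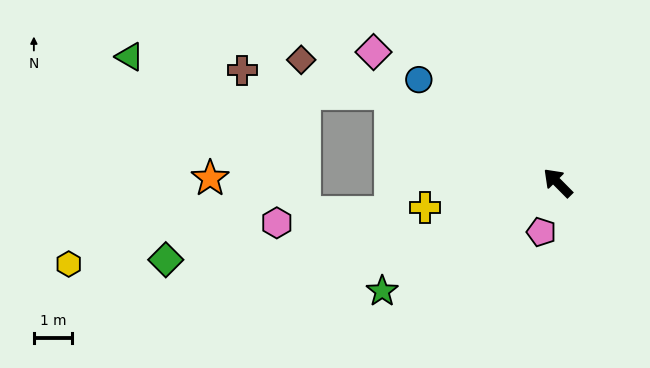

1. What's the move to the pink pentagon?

turn left 117°, forward 1.4 m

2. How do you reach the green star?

turn left 77°, forward 5.4 m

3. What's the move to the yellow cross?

turn left 56°, forward 3.5 m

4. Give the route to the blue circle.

turn left 9°, forward 4.5 m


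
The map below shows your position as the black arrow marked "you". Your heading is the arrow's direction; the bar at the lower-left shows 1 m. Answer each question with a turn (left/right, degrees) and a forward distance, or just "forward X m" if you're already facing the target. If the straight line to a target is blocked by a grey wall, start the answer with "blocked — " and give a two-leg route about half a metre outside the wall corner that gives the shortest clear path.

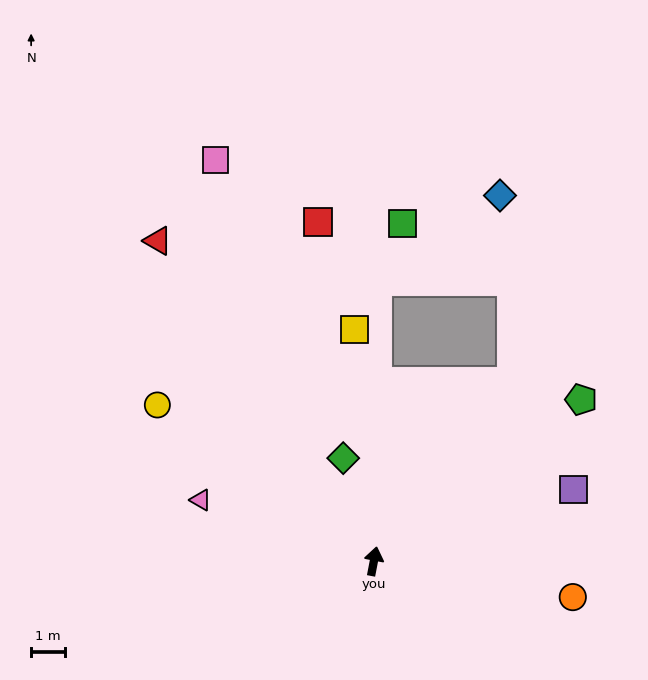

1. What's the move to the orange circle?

turn right 89°, forward 5.9 m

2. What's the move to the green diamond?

turn left 27°, forward 3.1 m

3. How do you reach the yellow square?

turn left 16°, forward 6.8 m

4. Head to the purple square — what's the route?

turn right 59°, forward 6.2 m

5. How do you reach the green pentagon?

turn right 41°, forward 7.7 m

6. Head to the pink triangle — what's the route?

turn left 81°, forward 5.4 m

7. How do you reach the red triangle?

turn left 45°, forward 11.3 m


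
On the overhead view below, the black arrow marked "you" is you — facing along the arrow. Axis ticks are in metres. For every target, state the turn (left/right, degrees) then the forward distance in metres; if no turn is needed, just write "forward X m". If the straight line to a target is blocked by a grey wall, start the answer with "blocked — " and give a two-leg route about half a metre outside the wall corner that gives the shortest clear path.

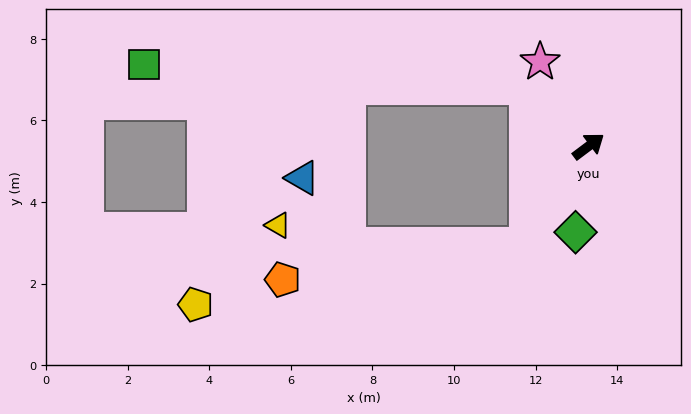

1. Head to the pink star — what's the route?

turn left 83°, forward 2.4 m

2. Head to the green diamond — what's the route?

turn right 136°, forward 2.1 m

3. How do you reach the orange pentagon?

blocked — turn right 159°, forward 2.8 m, then turn right 50°, forward 6.0 m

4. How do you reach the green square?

blocked — turn left 100°, forward 2.1 m, then turn left 40°, forward 9.4 m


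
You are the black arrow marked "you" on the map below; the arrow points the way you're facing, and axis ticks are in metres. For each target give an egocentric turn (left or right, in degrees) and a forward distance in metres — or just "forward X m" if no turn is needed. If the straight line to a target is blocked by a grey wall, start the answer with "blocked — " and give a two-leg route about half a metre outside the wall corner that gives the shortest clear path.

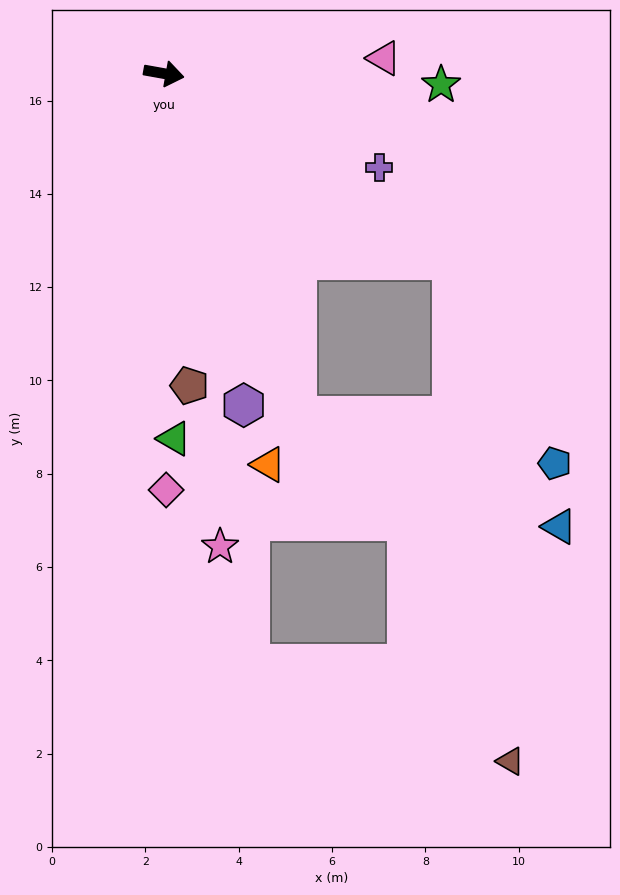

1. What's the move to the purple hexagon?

turn right 66°, forward 7.3 m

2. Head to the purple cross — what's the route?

turn right 13°, forward 5.0 m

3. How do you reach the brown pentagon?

turn right 75°, forward 6.7 m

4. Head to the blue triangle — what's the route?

blocked — turn right 59°, forward 7.9 m, then turn left 46°, forward 6.1 m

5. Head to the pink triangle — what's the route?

turn left 14°, forward 4.7 m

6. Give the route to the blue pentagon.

blocked — turn right 23°, forward 7.4 m, then turn right 30°, forward 4.9 m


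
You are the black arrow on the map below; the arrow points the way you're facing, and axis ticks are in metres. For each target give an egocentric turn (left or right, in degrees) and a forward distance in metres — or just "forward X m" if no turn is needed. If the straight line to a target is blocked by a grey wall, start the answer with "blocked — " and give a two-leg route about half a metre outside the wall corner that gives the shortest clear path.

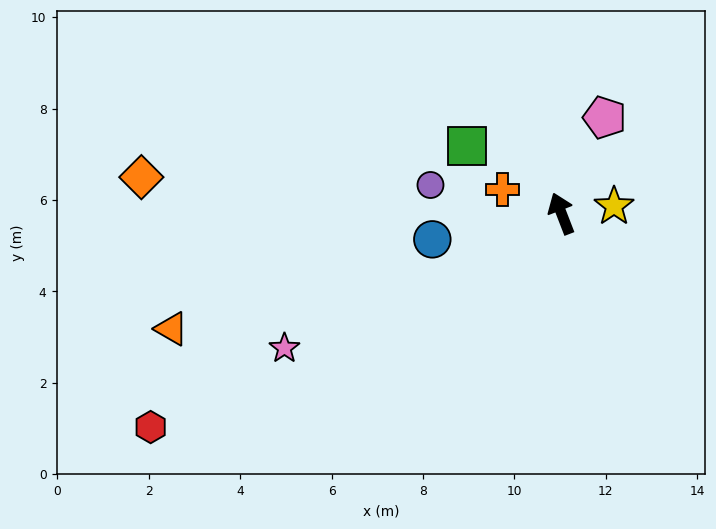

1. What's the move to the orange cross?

turn left 47°, forward 1.4 m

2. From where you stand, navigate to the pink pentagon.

turn right 45°, forward 2.3 m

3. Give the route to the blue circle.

turn left 80°, forward 2.9 m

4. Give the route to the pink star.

turn left 95°, forward 6.7 m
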